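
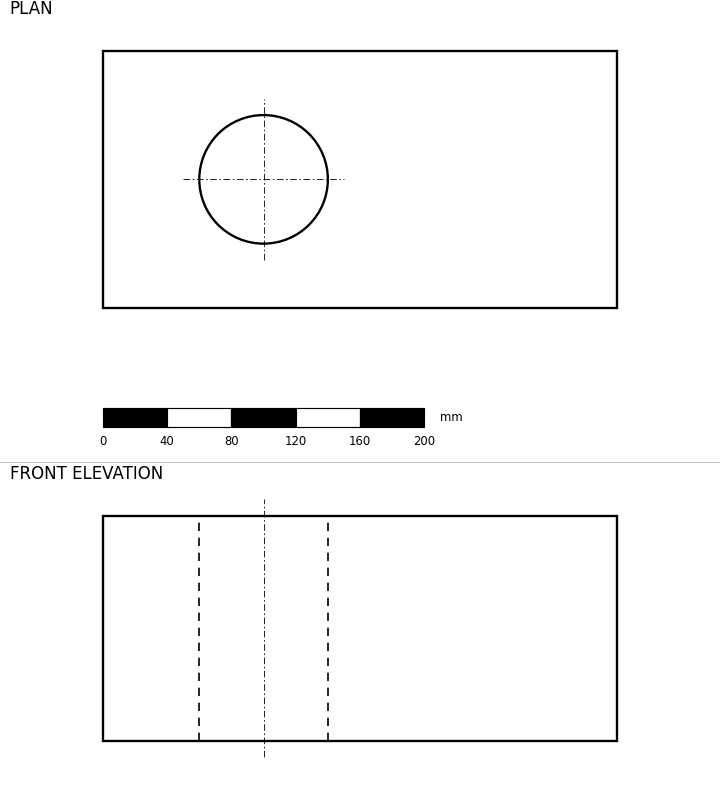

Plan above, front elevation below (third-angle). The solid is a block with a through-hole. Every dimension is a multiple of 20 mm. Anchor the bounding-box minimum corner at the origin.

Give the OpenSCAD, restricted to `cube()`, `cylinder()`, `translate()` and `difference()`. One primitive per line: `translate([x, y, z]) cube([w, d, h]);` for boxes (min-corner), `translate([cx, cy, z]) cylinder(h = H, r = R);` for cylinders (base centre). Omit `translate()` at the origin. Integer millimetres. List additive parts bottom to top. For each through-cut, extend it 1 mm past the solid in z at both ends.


difference() {
  cube([320, 160, 140]);
  translate([100, 80, -1]) cylinder(h = 142, r = 40);
}


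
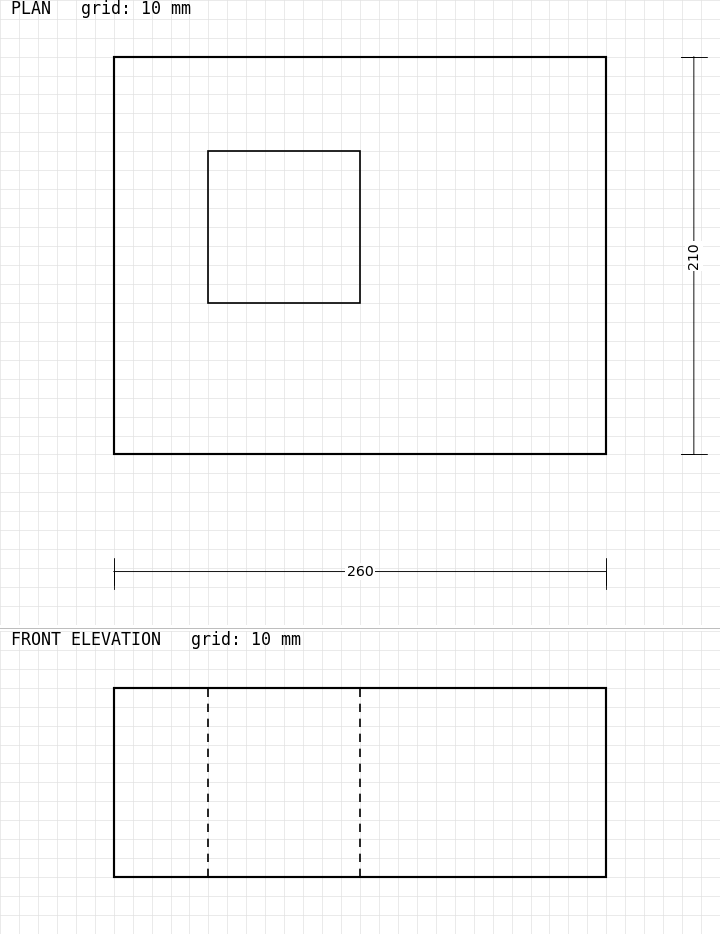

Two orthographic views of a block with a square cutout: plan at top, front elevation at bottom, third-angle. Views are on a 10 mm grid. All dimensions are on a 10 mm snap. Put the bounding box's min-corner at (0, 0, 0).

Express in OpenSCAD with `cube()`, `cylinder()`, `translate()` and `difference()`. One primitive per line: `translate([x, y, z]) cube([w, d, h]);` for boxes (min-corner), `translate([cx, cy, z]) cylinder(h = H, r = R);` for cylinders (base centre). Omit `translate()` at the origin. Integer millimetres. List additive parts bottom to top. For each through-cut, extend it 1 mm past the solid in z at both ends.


difference() {
  cube([260, 210, 100]);
  translate([50, 80, -1]) cube([80, 80, 102]);
}


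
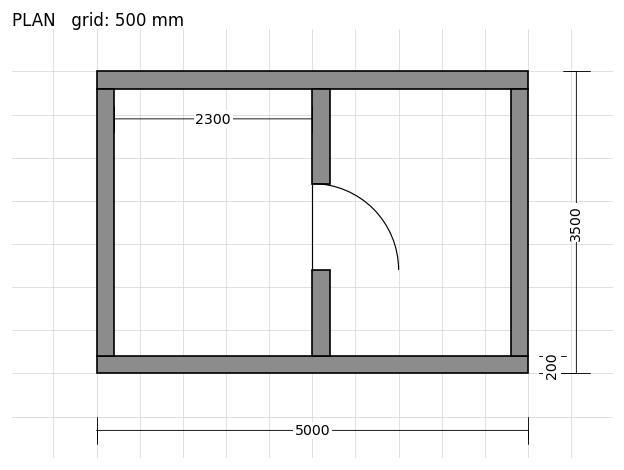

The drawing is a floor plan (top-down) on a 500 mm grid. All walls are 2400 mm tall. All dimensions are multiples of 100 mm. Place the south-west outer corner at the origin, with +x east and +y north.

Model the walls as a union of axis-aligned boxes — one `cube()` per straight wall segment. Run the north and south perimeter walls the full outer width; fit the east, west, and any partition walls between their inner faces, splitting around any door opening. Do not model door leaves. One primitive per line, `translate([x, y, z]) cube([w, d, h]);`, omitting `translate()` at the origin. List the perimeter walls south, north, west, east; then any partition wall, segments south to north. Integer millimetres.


cube([5000, 200, 2400]);
translate([0, 3300, 0]) cube([5000, 200, 2400]);
translate([0, 200, 0]) cube([200, 3100, 2400]);
translate([4800, 200, 0]) cube([200, 3100, 2400]);
translate([2500, 200, 0]) cube([200, 1000, 2400]);
translate([2500, 2200, 0]) cube([200, 1100, 2400]);


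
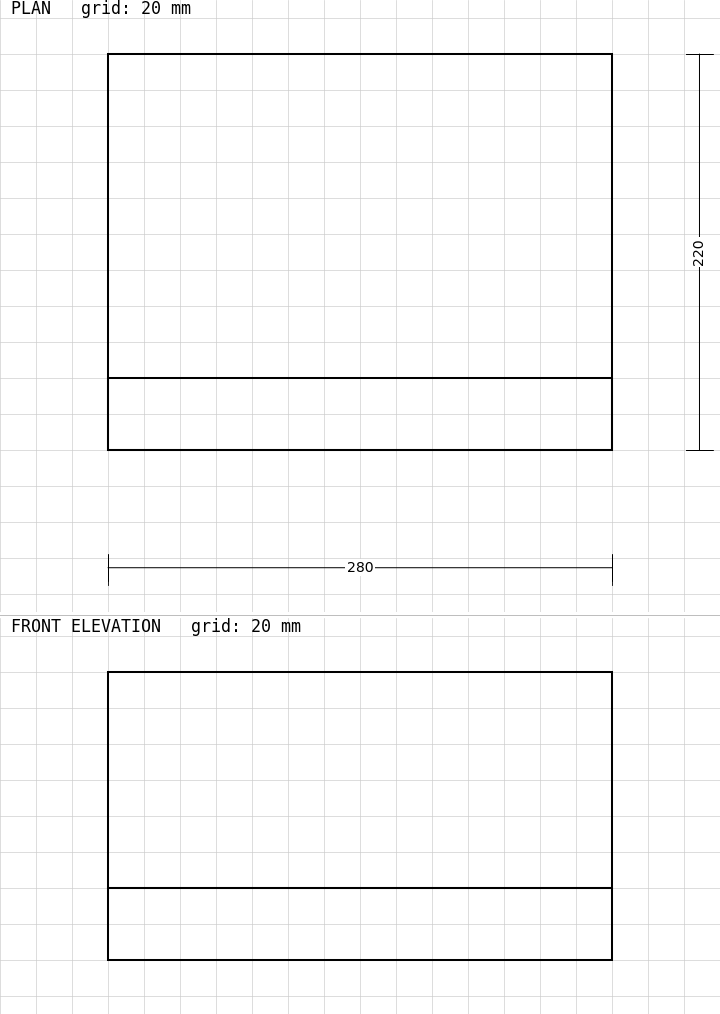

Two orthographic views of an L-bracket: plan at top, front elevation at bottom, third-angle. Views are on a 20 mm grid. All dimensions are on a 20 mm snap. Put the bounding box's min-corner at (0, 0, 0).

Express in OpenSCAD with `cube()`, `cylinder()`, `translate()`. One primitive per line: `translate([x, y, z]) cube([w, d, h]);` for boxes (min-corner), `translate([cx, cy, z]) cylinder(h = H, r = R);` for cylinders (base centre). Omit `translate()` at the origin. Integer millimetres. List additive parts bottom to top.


cube([280, 220, 40]);
translate([0, 0, 40]) cube([280, 40, 120]);


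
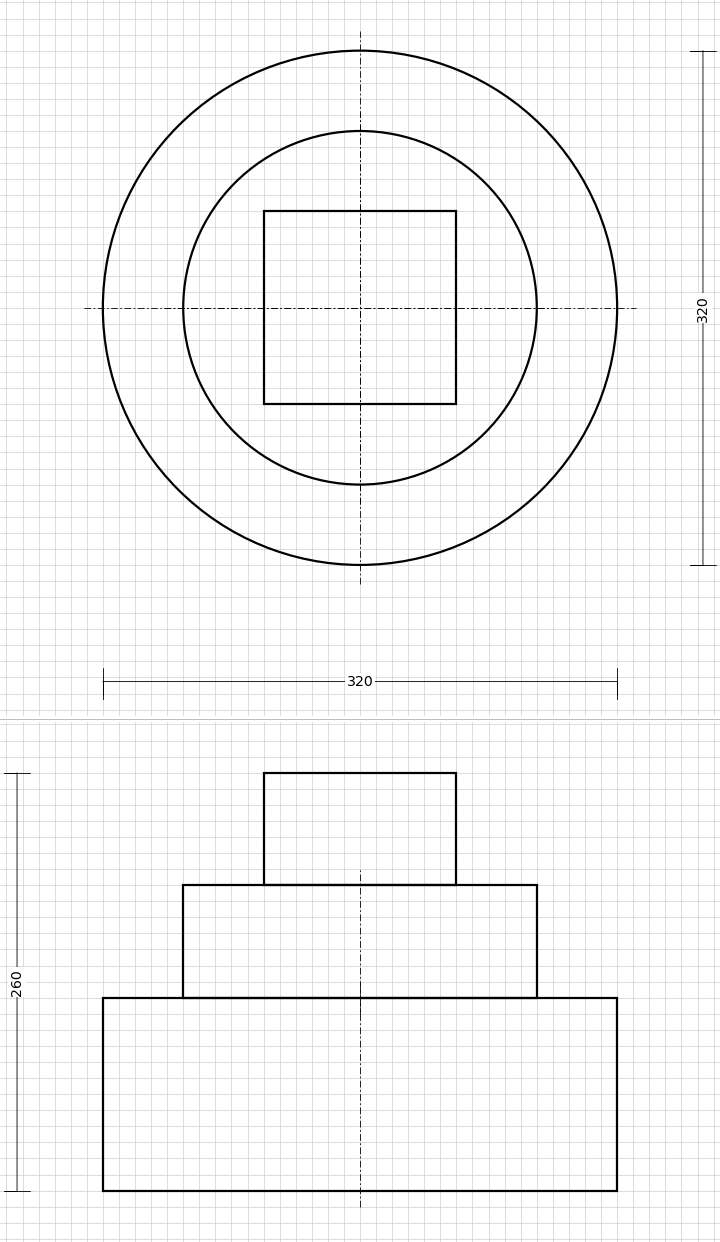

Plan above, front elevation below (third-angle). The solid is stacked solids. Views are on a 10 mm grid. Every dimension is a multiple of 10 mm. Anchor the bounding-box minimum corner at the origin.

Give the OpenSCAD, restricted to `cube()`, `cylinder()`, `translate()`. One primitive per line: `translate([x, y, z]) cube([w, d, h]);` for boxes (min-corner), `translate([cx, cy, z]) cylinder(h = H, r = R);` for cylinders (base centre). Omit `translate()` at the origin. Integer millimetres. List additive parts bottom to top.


translate([160, 160, 0]) cylinder(h = 120, r = 160);
translate([160, 160, 120]) cylinder(h = 70, r = 110);
translate([100, 100, 190]) cube([120, 120, 70]);


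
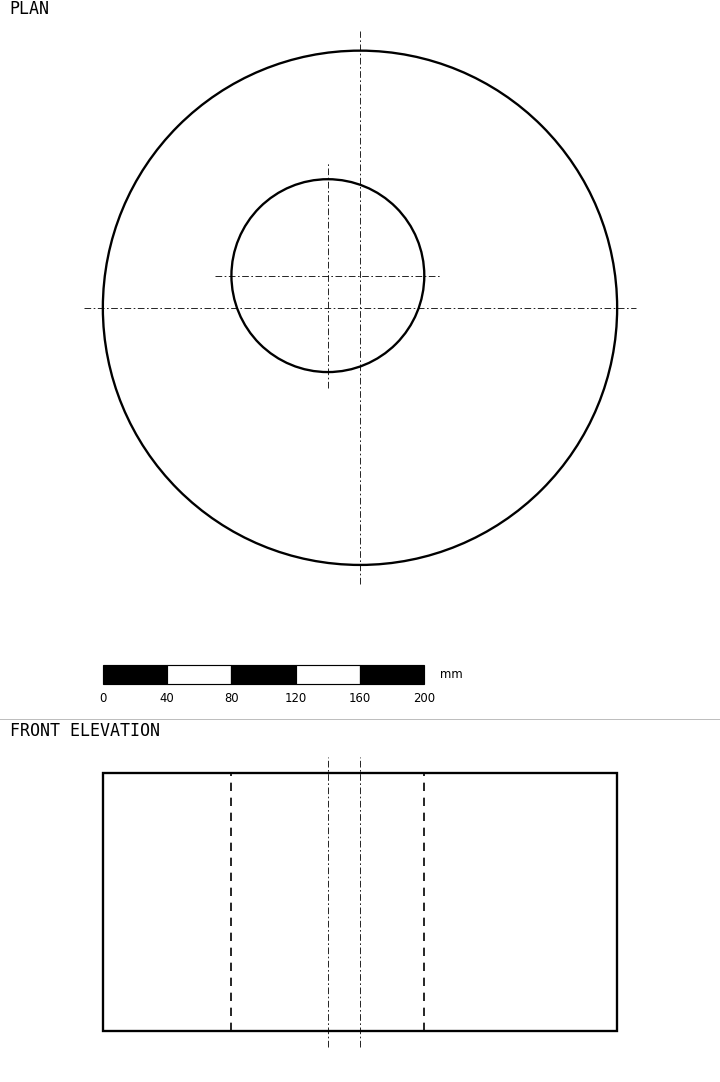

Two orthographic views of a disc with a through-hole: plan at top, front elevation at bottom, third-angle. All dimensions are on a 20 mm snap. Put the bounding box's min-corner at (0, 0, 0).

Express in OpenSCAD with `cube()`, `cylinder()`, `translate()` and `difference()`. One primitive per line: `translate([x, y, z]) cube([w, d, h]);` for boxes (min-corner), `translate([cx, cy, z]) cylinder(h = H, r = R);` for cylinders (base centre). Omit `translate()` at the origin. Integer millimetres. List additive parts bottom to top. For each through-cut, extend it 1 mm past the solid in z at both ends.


difference() {
  translate([160, 160, 0]) cylinder(h = 160, r = 160);
  translate([140, 180, -1]) cylinder(h = 162, r = 60);
}


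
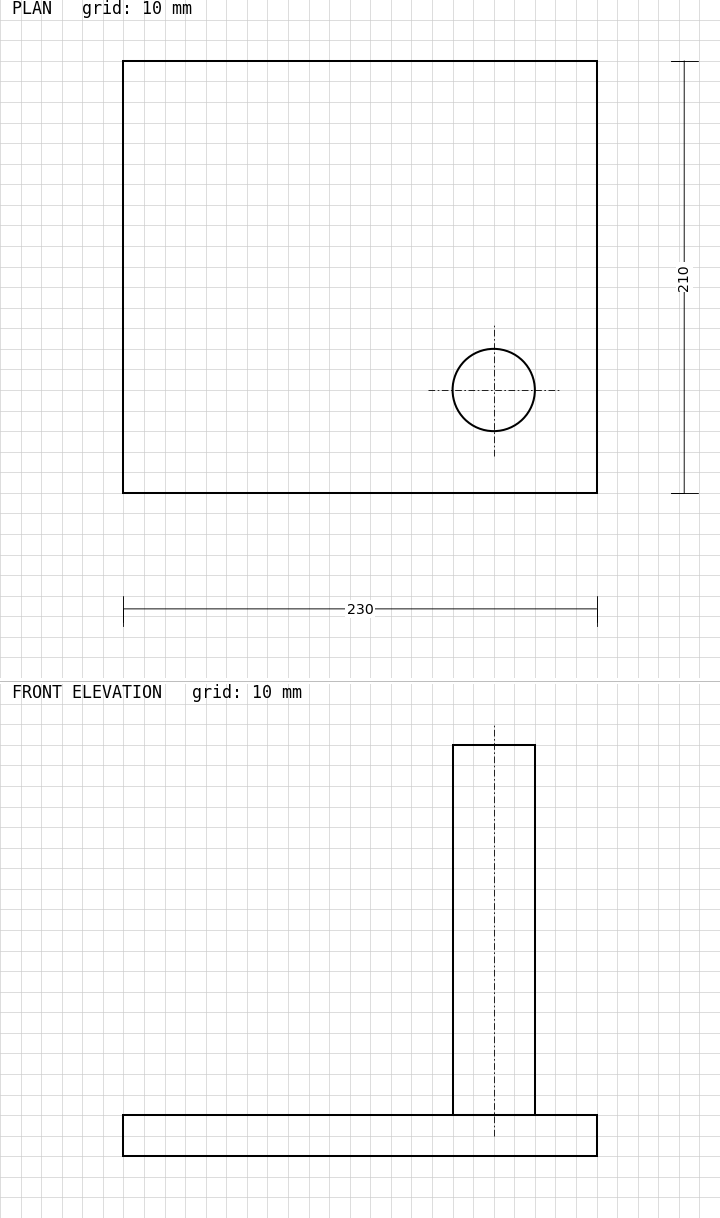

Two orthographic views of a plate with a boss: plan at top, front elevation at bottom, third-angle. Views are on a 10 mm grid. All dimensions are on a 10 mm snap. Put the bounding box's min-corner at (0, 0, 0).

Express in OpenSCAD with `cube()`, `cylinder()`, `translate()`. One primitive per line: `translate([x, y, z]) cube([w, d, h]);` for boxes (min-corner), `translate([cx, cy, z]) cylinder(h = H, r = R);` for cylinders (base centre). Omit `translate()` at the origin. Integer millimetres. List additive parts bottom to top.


cube([230, 210, 20]);
translate([180, 50, 20]) cylinder(h = 180, r = 20);


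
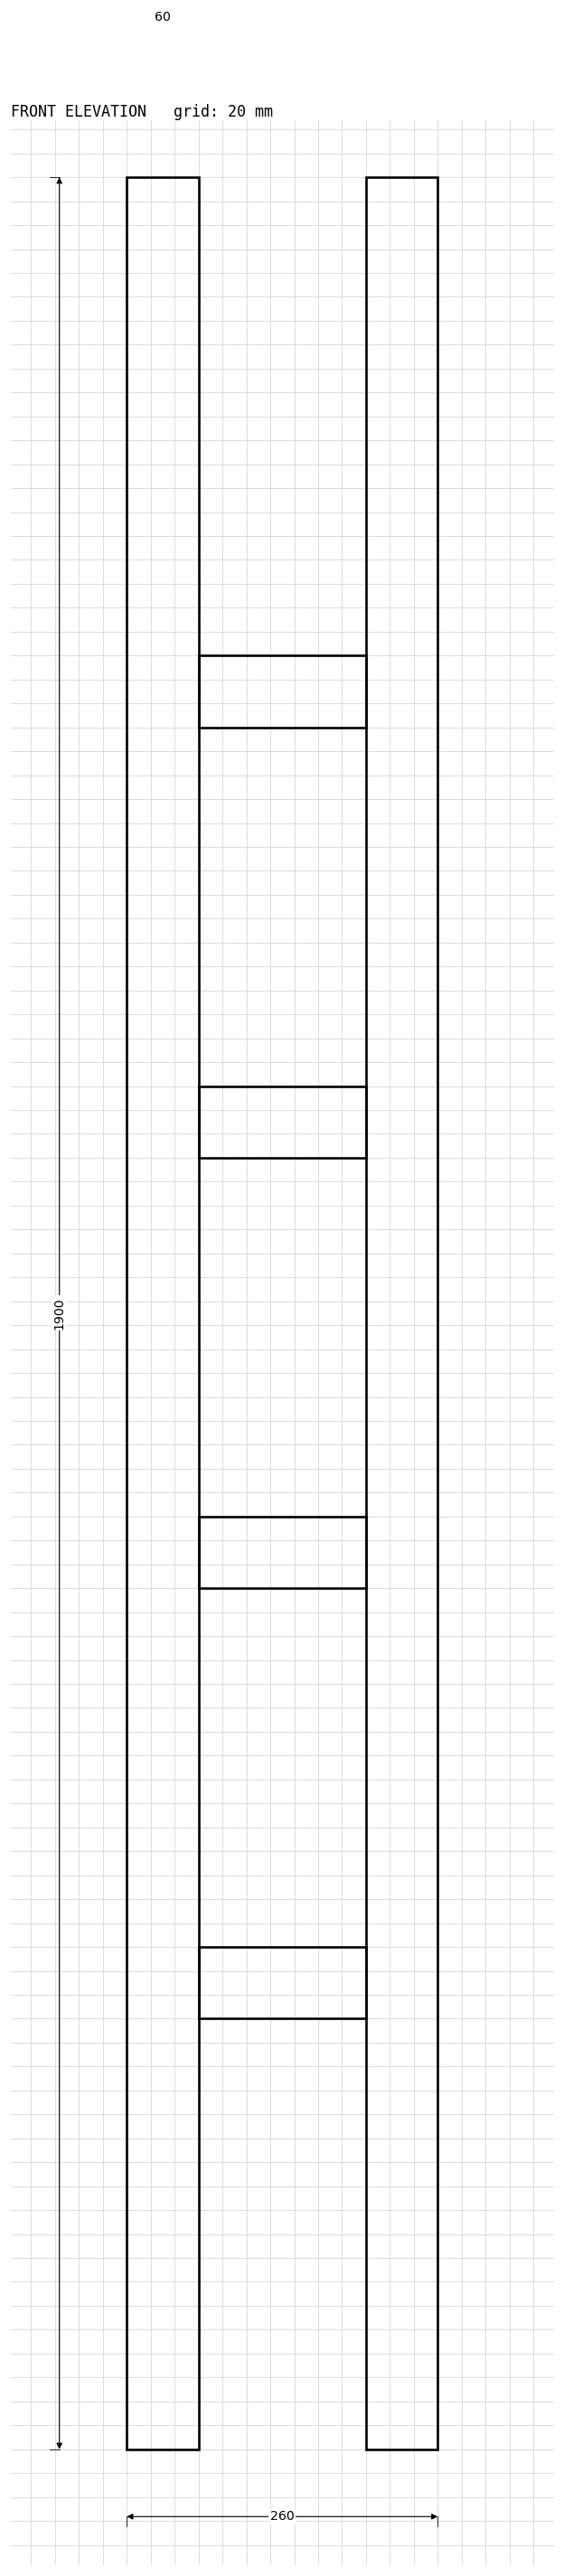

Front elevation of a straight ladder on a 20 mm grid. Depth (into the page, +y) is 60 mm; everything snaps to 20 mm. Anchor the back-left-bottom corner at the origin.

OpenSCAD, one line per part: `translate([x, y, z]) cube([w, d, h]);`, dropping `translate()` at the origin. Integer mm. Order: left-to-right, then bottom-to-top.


cube([60, 60, 1900]);
translate([60, 0, 360]) cube([140, 60, 60]);
translate([60, 0, 720]) cube([140, 60, 60]);
translate([60, 0, 1080]) cube([140, 60, 60]);
translate([60, 0, 1440]) cube([140, 60, 60]);
translate([200, 0, 0]) cube([60, 60, 1900]);


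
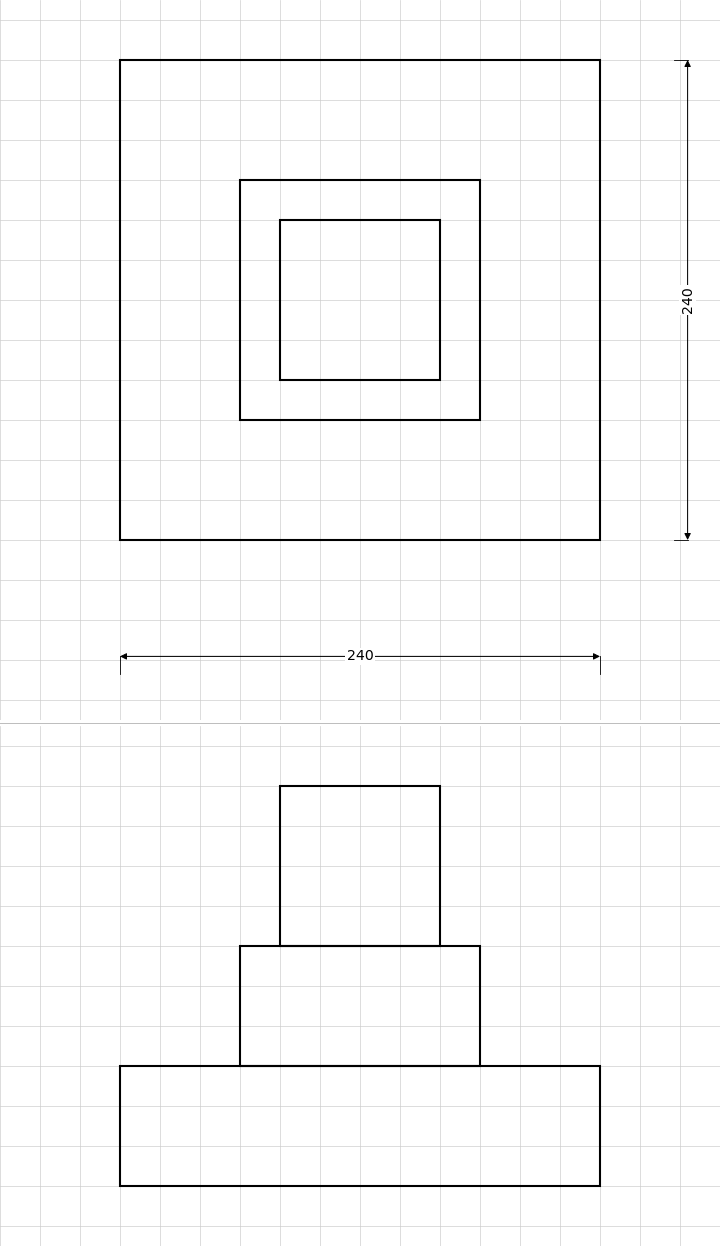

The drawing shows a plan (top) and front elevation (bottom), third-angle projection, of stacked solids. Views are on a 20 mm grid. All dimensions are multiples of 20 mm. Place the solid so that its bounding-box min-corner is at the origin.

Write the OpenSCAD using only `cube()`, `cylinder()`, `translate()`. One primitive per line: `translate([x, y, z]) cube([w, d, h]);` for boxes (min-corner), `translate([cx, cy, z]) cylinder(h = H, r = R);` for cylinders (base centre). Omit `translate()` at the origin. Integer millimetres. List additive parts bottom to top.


cube([240, 240, 60]);
translate([60, 60, 60]) cube([120, 120, 60]);
translate([80, 80, 120]) cube([80, 80, 80]);


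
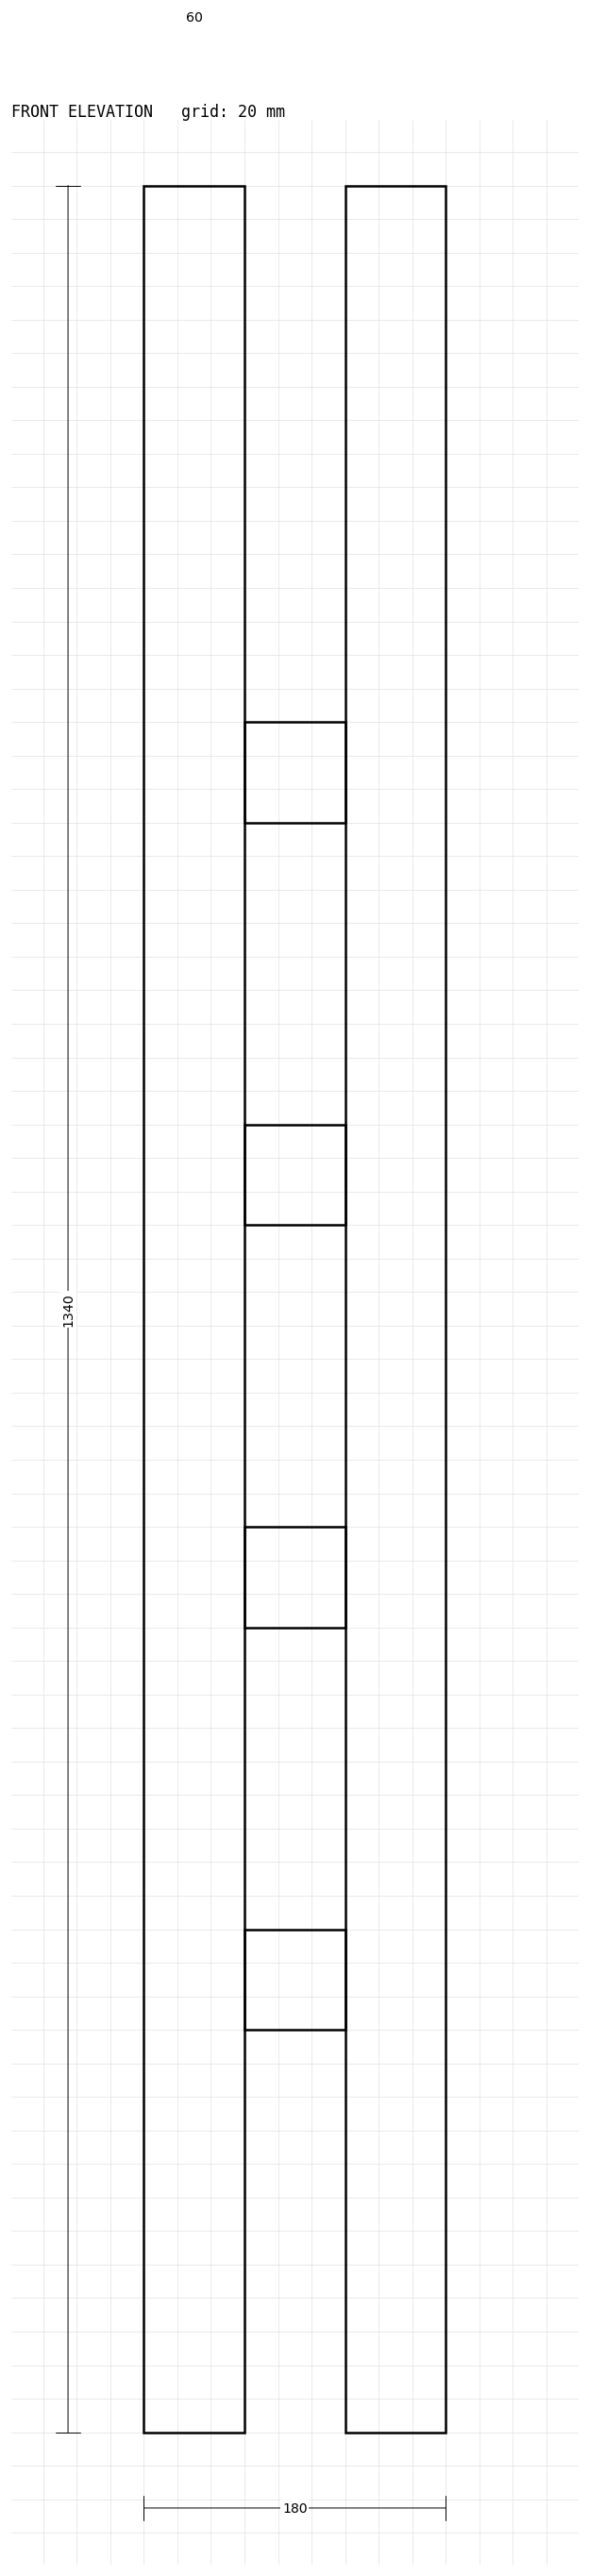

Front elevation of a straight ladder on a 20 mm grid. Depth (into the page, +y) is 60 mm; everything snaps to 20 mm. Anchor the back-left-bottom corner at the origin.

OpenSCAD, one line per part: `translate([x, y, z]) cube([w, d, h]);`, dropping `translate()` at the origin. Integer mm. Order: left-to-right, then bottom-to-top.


cube([60, 60, 1340]);
translate([60, 0, 240]) cube([60, 60, 60]);
translate([60, 0, 480]) cube([60, 60, 60]);
translate([60, 0, 720]) cube([60, 60, 60]);
translate([60, 0, 960]) cube([60, 60, 60]);
translate([120, 0, 0]) cube([60, 60, 1340]);


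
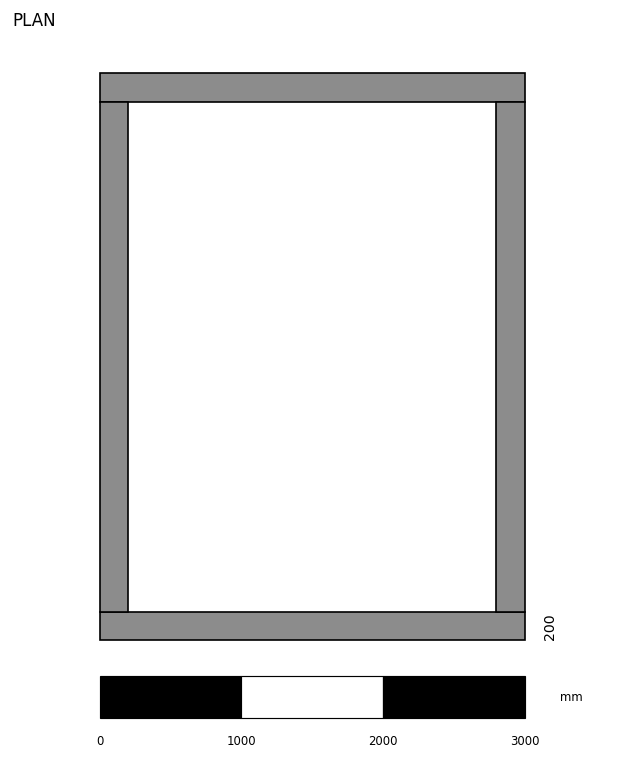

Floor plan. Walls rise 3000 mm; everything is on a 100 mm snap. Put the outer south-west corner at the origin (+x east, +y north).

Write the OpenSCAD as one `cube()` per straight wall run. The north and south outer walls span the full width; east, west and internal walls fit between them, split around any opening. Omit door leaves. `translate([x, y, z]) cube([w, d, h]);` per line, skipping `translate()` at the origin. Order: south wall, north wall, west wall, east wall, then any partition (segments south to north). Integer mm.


cube([3000, 200, 3000]);
translate([0, 3800, 0]) cube([3000, 200, 3000]);
translate([0, 200, 0]) cube([200, 3600, 3000]);
translate([2800, 200, 0]) cube([200, 3600, 3000]);


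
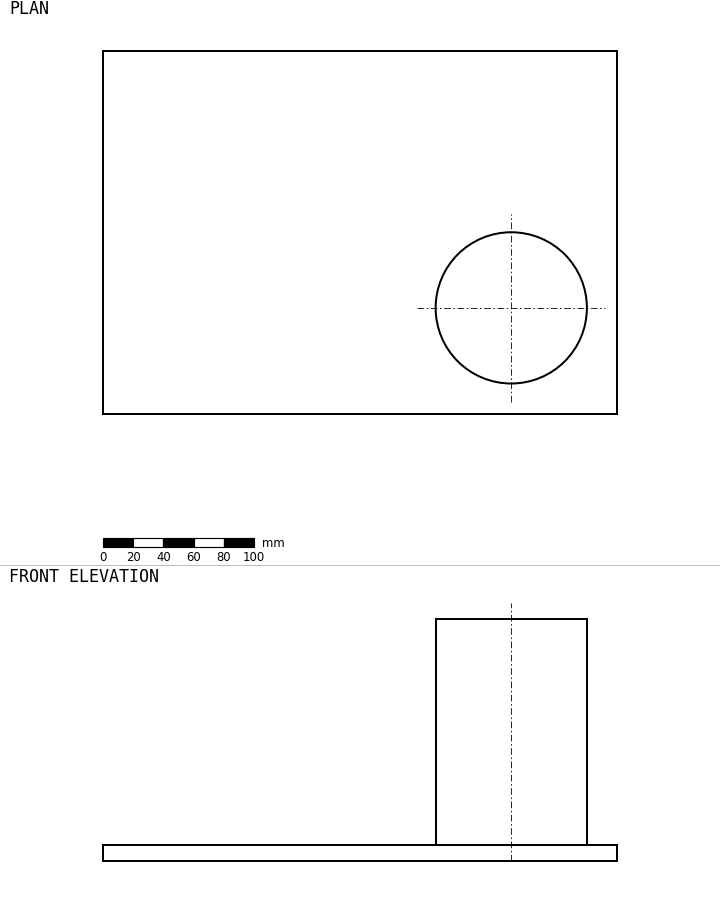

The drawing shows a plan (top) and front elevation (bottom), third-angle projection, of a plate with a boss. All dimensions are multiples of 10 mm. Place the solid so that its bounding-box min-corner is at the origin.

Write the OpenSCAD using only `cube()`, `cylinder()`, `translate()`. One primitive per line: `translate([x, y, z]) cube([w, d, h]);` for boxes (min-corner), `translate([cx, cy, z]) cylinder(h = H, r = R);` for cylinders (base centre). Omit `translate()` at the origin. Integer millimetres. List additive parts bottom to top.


cube([340, 240, 10]);
translate([270, 70, 10]) cylinder(h = 150, r = 50);


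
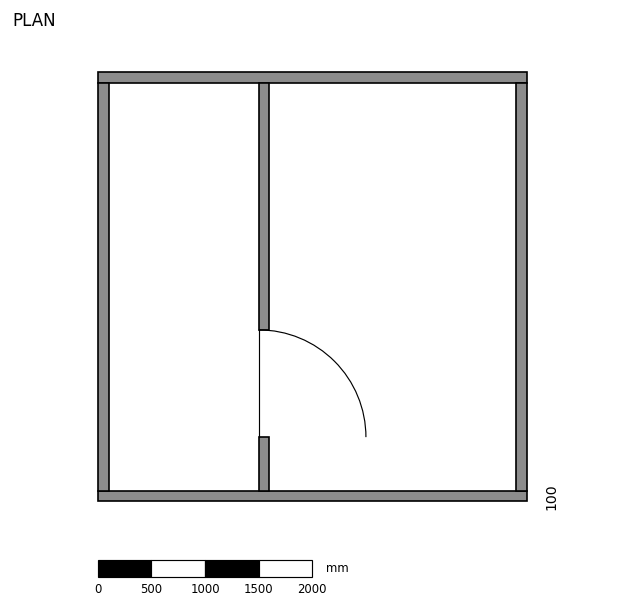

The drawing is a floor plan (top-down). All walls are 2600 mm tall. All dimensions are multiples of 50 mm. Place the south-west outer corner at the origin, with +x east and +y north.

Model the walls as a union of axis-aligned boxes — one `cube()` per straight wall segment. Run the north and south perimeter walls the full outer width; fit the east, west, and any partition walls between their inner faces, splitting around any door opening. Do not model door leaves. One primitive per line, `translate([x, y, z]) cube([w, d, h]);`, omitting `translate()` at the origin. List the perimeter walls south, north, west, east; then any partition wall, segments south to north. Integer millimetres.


cube([4000, 100, 2600]);
translate([0, 3900, 0]) cube([4000, 100, 2600]);
translate([0, 100, 0]) cube([100, 3800, 2600]);
translate([3900, 100, 0]) cube([100, 3800, 2600]);
translate([1500, 100, 0]) cube([100, 500, 2600]);
translate([1500, 1600, 0]) cube([100, 2300, 2600]);


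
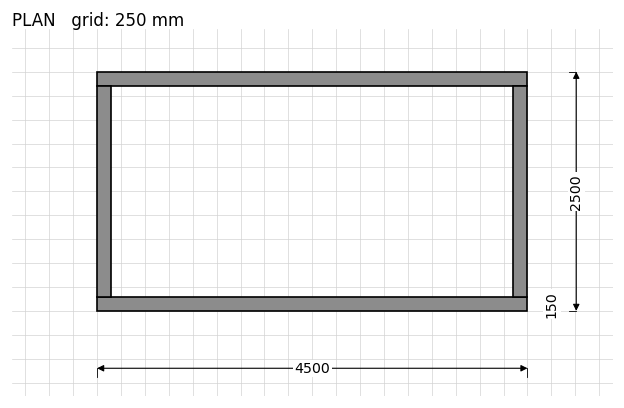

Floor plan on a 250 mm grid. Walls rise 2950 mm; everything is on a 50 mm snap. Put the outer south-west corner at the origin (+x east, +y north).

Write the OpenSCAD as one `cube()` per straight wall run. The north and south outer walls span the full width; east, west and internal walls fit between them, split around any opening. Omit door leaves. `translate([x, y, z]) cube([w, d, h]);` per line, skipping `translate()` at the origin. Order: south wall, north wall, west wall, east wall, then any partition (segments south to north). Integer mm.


cube([4500, 150, 2950]);
translate([0, 2350, 0]) cube([4500, 150, 2950]);
translate([0, 150, 0]) cube([150, 2200, 2950]);
translate([4350, 150, 0]) cube([150, 2200, 2950]);


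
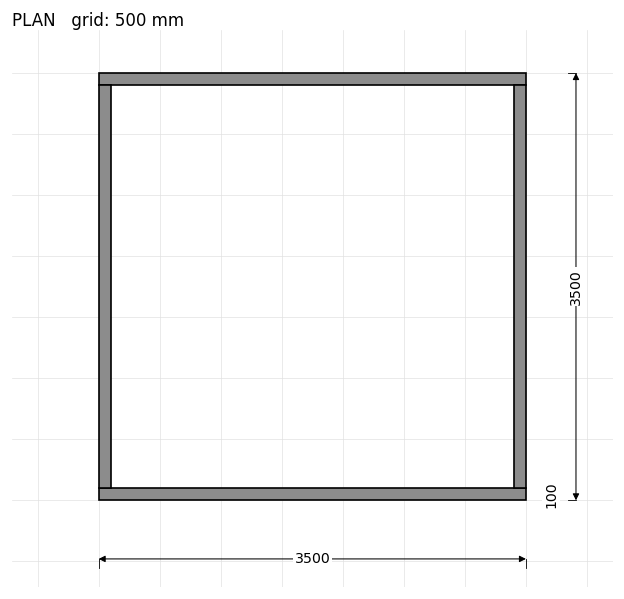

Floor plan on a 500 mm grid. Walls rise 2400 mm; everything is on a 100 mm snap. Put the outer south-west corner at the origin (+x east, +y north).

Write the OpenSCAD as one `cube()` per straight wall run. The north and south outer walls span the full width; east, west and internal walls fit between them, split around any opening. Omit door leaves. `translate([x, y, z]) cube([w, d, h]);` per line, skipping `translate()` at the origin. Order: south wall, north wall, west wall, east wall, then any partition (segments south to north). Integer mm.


cube([3500, 100, 2400]);
translate([0, 3400, 0]) cube([3500, 100, 2400]);
translate([0, 100, 0]) cube([100, 3300, 2400]);
translate([3400, 100, 0]) cube([100, 3300, 2400]);


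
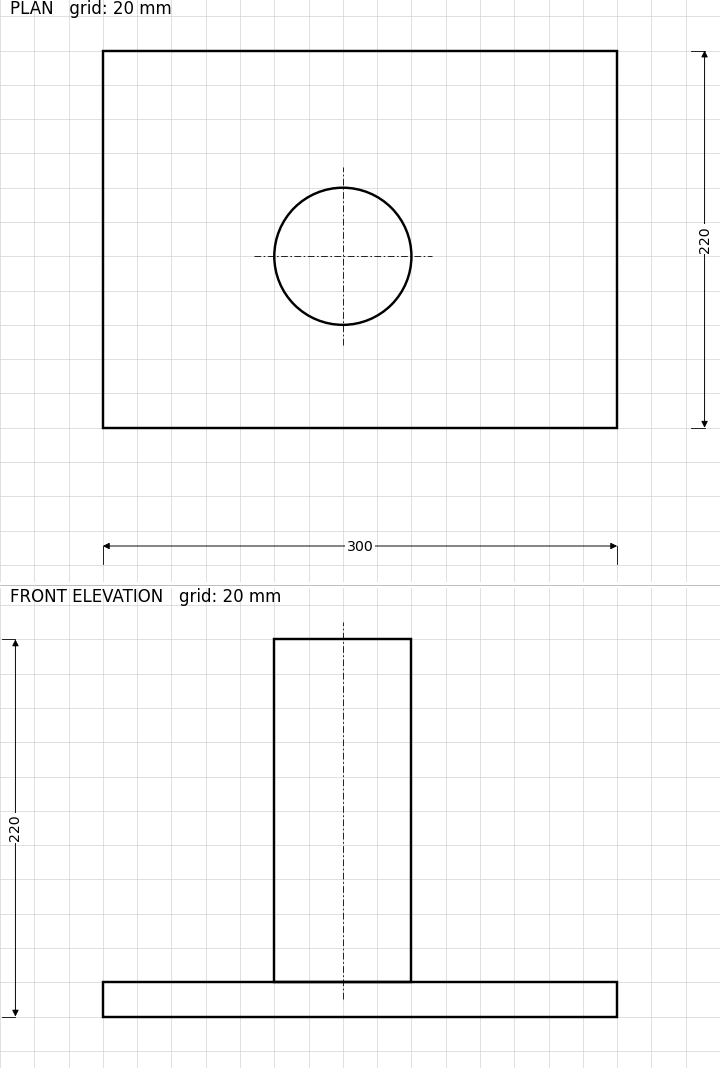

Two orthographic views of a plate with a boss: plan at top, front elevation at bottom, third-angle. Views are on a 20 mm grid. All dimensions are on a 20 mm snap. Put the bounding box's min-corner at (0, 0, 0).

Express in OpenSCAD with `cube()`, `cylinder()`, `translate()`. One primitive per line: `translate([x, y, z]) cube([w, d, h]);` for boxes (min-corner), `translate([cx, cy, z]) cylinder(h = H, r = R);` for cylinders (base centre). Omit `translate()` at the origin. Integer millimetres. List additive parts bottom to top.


cube([300, 220, 20]);
translate([140, 100, 20]) cylinder(h = 200, r = 40);


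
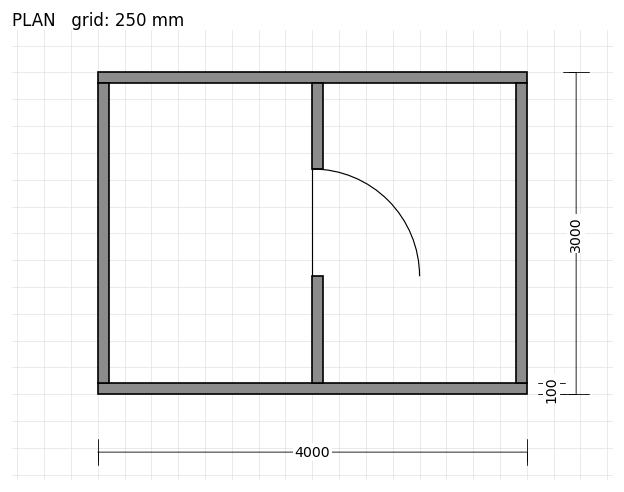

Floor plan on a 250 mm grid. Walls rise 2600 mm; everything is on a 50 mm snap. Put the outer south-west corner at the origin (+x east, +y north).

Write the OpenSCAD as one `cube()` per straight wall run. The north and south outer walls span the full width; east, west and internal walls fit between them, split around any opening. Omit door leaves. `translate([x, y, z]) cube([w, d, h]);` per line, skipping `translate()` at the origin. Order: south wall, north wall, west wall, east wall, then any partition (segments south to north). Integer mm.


cube([4000, 100, 2600]);
translate([0, 2900, 0]) cube([4000, 100, 2600]);
translate([0, 100, 0]) cube([100, 2800, 2600]);
translate([3900, 100, 0]) cube([100, 2800, 2600]);
translate([2000, 100, 0]) cube([100, 1000, 2600]);
translate([2000, 2100, 0]) cube([100, 800, 2600]);


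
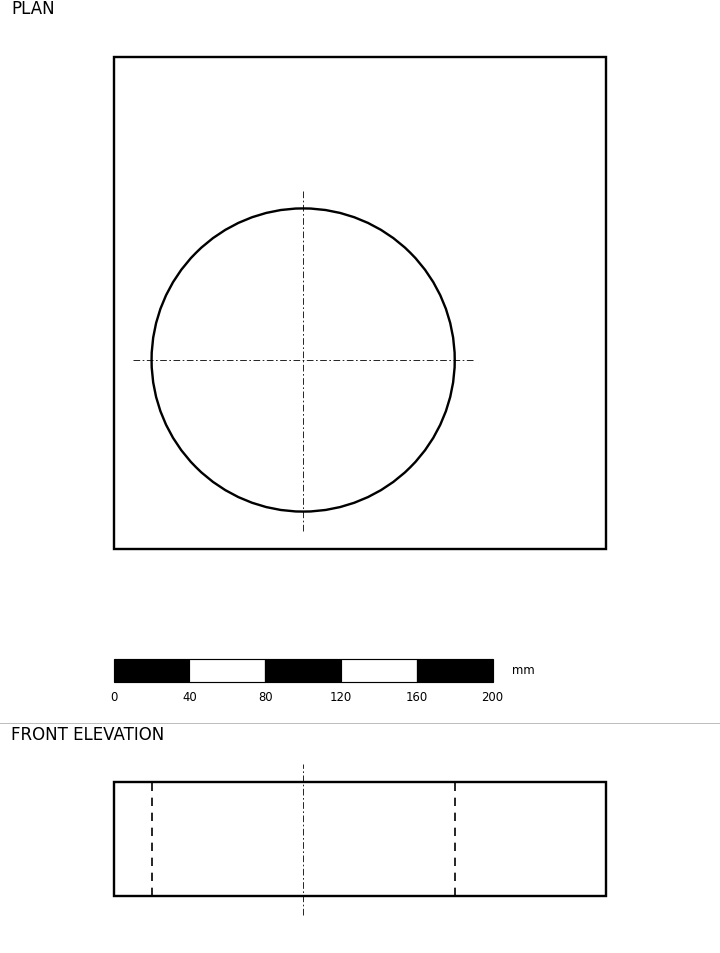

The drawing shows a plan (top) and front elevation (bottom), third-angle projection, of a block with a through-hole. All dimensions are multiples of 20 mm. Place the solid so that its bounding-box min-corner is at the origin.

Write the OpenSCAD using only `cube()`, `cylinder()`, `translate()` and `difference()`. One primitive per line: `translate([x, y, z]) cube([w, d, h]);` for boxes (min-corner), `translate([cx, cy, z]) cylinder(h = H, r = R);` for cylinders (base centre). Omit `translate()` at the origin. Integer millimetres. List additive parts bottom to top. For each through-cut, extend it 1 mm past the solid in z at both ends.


difference() {
  cube([260, 260, 60]);
  translate([100, 100, -1]) cylinder(h = 62, r = 80);
}


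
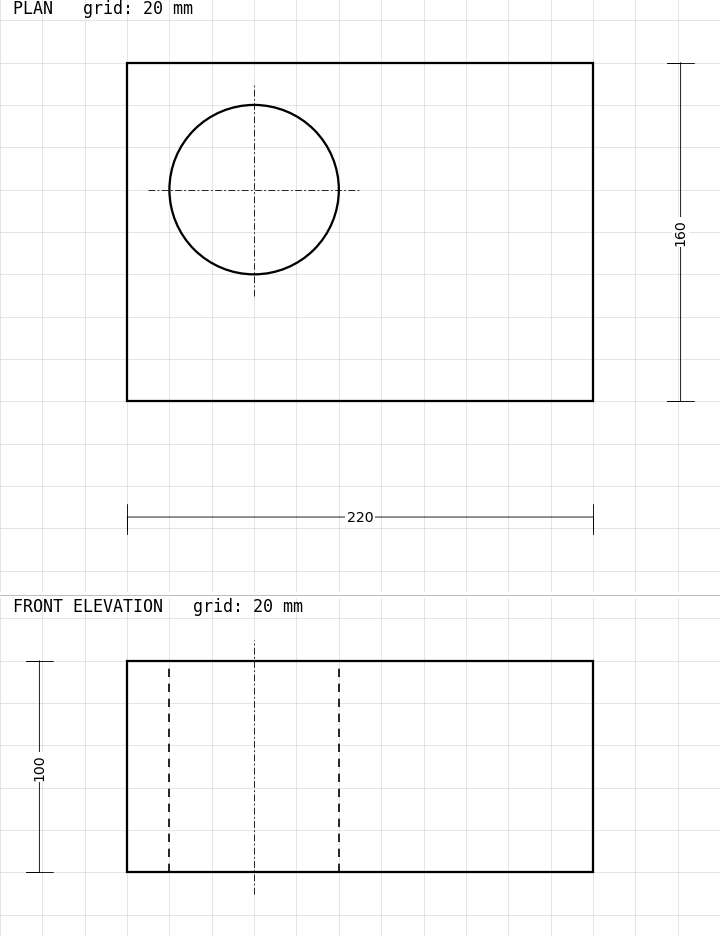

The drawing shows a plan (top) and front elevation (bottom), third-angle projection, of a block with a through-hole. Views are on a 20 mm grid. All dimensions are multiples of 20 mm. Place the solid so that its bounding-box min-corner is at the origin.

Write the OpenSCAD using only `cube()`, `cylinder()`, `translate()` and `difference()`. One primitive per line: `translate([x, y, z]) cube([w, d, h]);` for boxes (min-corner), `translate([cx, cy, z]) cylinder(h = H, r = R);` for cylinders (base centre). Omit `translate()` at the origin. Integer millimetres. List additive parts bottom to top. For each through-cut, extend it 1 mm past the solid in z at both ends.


difference() {
  cube([220, 160, 100]);
  translate([60, 100, -1]) cylinder(h = 102, r = 40);
}


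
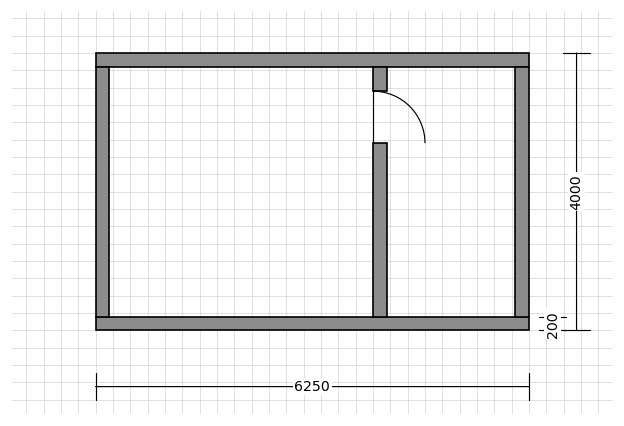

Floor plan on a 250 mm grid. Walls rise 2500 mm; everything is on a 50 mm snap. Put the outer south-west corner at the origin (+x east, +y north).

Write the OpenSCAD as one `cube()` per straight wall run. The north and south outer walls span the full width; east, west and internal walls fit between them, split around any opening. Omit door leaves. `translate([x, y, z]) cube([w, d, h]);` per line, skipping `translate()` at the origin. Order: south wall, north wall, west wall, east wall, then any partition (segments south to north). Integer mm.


cube([6250, 200, 2500]);
translate([0, 3800, 0]) cube([6250, 200, 2500]);
translate([0, 200, 0]) cube([200, 3600, 2500]);
translate([6050, 200, 0]) cube([200, 3600, 2500]);
translate([4000, 200, 0]) cube([200, 2500, 2500]);
translate([4000, 3450, 0]) cube([200, 350, 2500]);


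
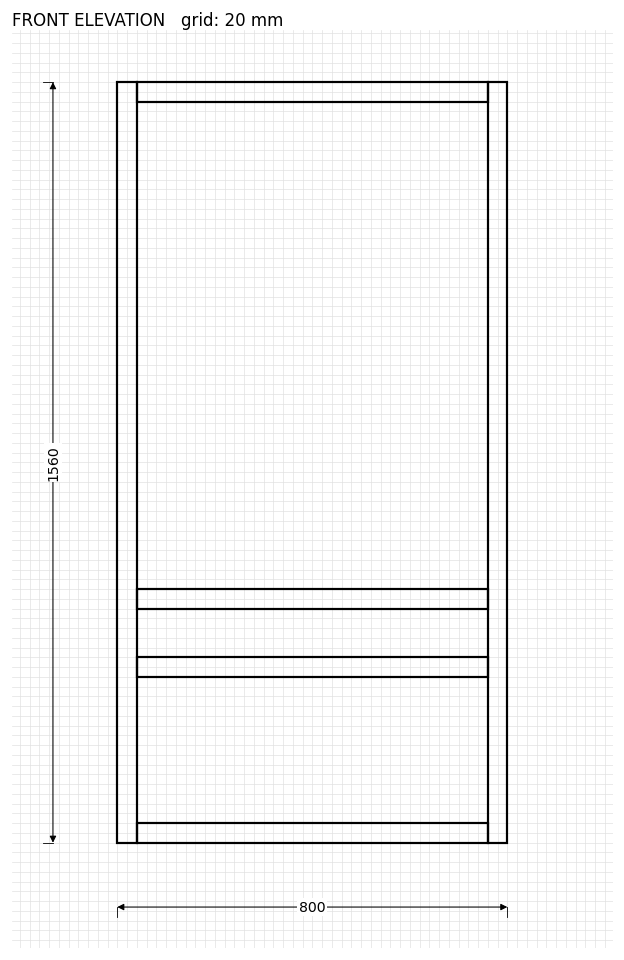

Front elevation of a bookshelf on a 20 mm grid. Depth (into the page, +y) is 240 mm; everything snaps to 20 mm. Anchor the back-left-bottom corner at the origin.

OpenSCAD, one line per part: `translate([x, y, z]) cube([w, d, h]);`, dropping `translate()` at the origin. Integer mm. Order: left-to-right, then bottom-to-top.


cube([40, 240, 1560]);
translate([40, 0, 0]) cube([720, 240, 40]);
translate([40, 0, 340]) cube([720, 240, 40]);
translate([40, 0, 480]) cube([720, 240, 40]);
translate([40, 0, 1520]) cube([720, 240, 40]);
translate([760, 0, 0]) cube([40, 240, 1560]);


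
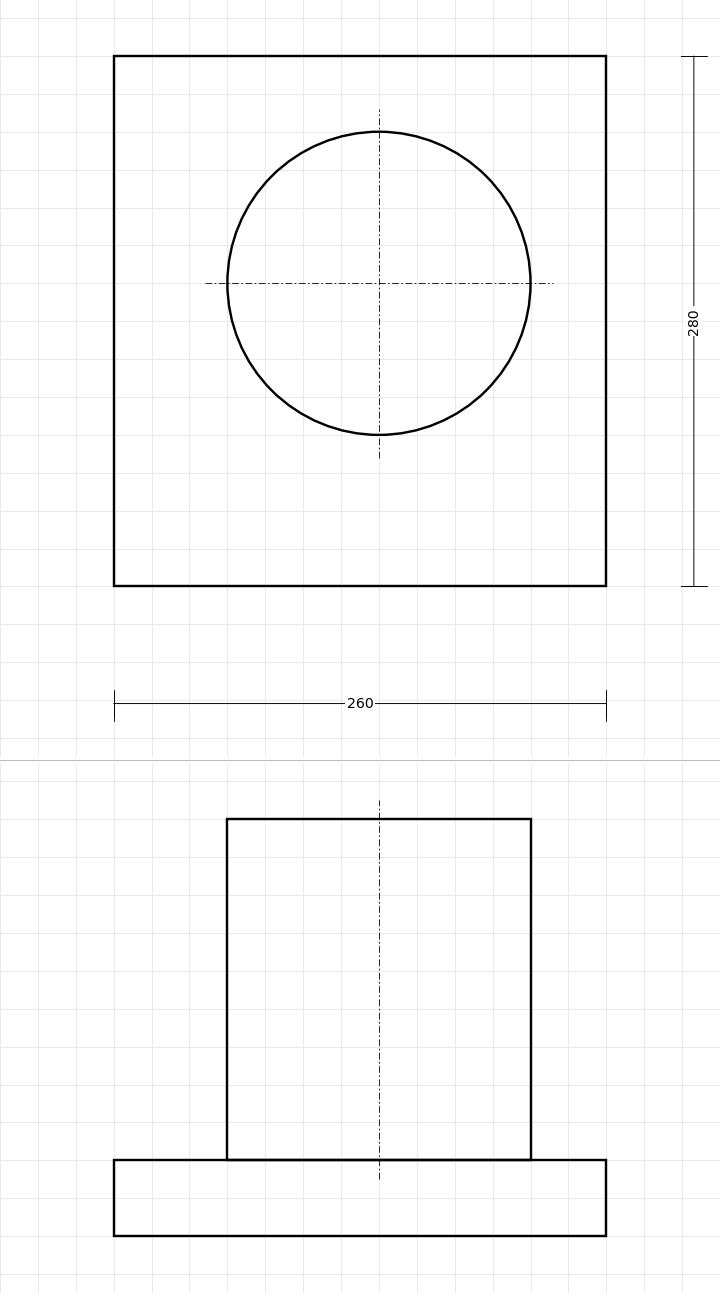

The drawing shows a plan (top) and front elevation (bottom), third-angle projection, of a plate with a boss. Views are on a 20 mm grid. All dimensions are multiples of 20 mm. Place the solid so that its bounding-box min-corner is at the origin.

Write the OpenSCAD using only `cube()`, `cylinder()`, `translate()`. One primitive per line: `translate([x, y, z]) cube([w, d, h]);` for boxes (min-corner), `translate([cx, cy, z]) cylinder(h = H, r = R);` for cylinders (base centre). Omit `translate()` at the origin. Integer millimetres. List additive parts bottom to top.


cube([260, 280, 40]);
translate([140, 160, 40]) cylinder(h = 180, r = 80);


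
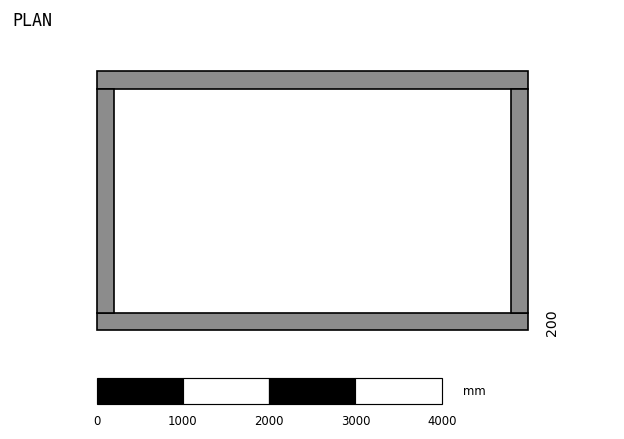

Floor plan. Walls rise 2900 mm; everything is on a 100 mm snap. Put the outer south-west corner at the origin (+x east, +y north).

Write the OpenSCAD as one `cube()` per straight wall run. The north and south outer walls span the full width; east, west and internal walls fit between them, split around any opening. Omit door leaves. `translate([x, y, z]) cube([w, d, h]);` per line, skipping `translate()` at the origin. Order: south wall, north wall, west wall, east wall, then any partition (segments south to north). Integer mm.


cube([5000, 200, 2900]);
translate([0, 2800, 0]) cube([5000, 200, 2900]);
translate([0, 200, 0]) cube([200, 2600, 2900]);
translate([4800, 200, 0]) cube([200, 2600, 2900]);


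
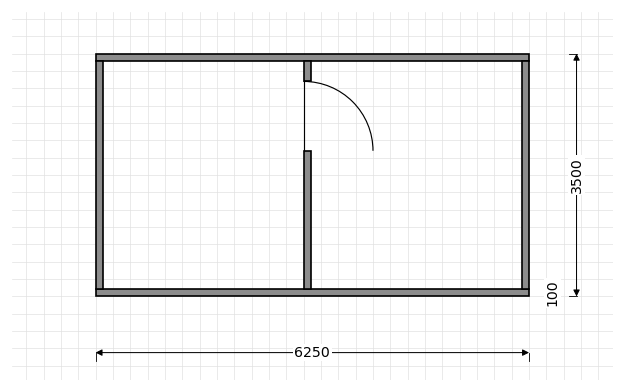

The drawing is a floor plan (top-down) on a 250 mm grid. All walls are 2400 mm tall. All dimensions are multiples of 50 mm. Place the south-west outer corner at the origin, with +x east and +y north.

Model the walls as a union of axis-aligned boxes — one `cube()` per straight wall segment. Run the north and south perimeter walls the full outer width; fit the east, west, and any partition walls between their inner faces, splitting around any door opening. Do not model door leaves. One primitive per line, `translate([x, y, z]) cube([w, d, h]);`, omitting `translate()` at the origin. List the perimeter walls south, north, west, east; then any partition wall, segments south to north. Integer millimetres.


cube([6250, 100, 2400]);
translate([0, 3400, 0]) cube([6250, 100, 2400]);
translate([0, 100, 0]) cube([100, 3300, 2400]);
translate([6150, 100, 0]) cube([100, 3300, 2400]);
translate([3000, 100, 0]) cube([100, 2000, 2400]);
translate([3000, 3100, 0]) cube([100, 300, 2400]);


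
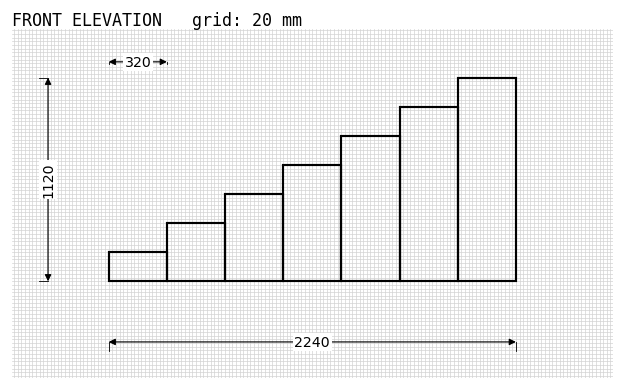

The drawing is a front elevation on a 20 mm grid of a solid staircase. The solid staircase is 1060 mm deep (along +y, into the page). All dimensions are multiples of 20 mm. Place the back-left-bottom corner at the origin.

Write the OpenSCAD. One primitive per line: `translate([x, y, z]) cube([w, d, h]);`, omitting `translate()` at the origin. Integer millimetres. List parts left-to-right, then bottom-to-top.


cube([320, 1060, 160]);
translate([320, 0, 0]) cube([320, 1060, 320]);
translate([640, 0, 0]) cube([320, 1060, 480]);
translate([960, 0, 0]) cube([320, 1060, 640]);
translate([1280, 0, 0]) cube([320, 1060, 800]);
translate([1600, 0, 0]) cube([320, 1060, 960]);
translate([1920, 0, 0]) cube([320, 1060, 1120]);


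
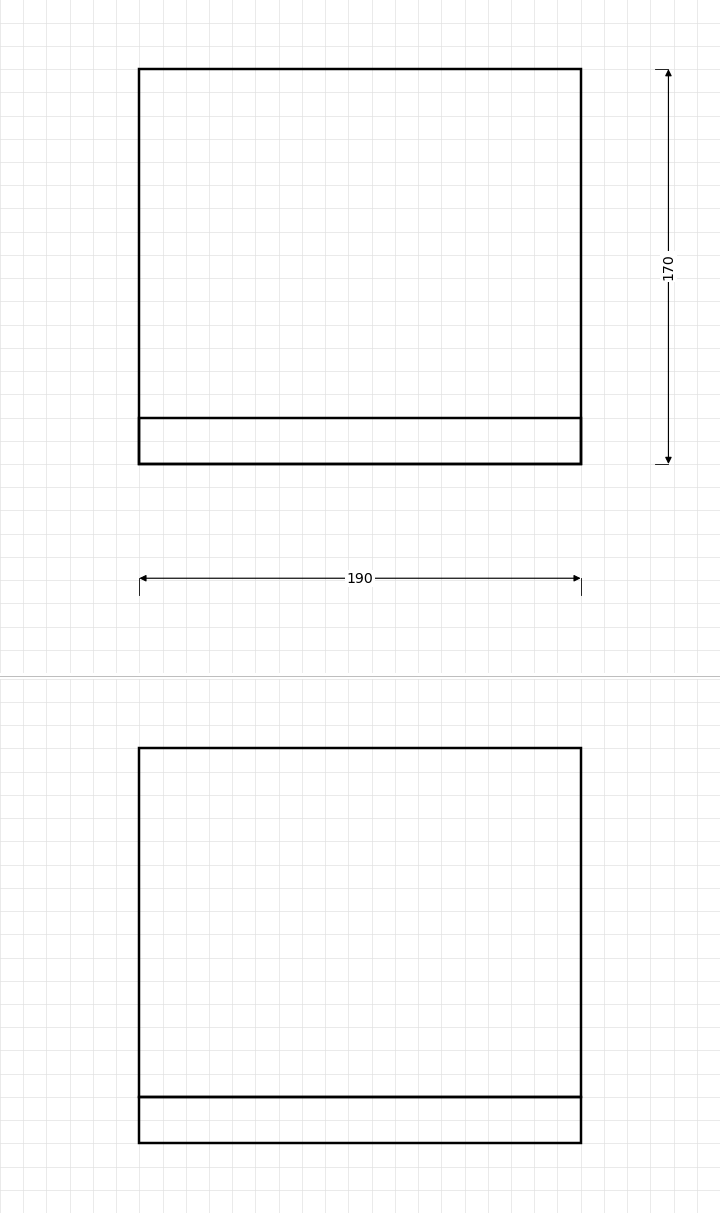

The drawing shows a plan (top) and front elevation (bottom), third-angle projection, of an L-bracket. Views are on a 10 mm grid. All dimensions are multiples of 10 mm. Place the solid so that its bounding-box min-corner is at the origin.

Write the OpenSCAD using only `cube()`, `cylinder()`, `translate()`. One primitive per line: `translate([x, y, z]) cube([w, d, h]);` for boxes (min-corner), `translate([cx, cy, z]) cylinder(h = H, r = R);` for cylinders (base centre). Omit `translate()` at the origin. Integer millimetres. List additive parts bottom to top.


cube([190, 170, 20]);
translate([0, 0, 20]) cube([190, 20, 150]);


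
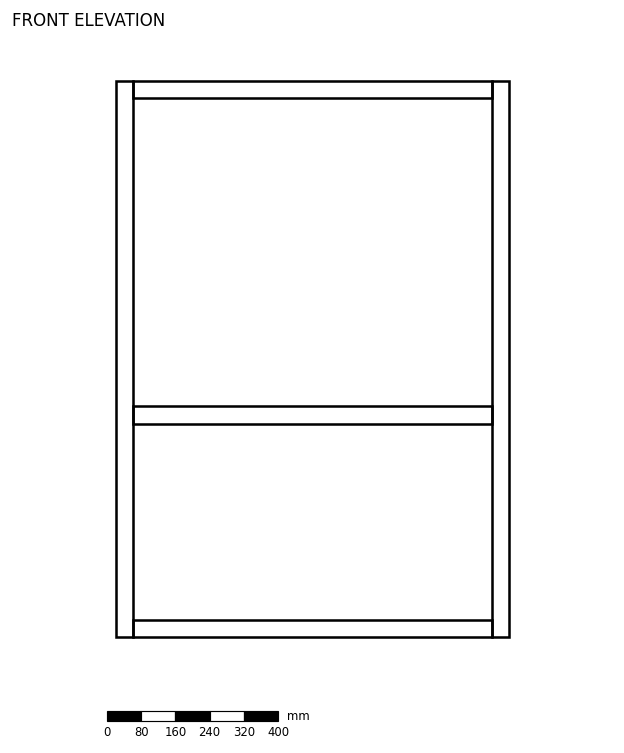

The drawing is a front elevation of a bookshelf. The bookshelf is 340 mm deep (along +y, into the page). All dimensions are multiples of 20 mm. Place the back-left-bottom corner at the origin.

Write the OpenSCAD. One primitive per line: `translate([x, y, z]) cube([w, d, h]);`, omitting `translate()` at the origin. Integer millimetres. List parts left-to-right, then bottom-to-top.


cube([40, 340, 1300]);
translate([40, 0, 0]) cube([840, 340, 40]);
translate([40, 0, 500]) cube([840, 340, 40]);
translate([40, 0, 1260]) cube([840, 340, 40]);
translate([880, 0, 0]) cube([40, 340, 1300]);


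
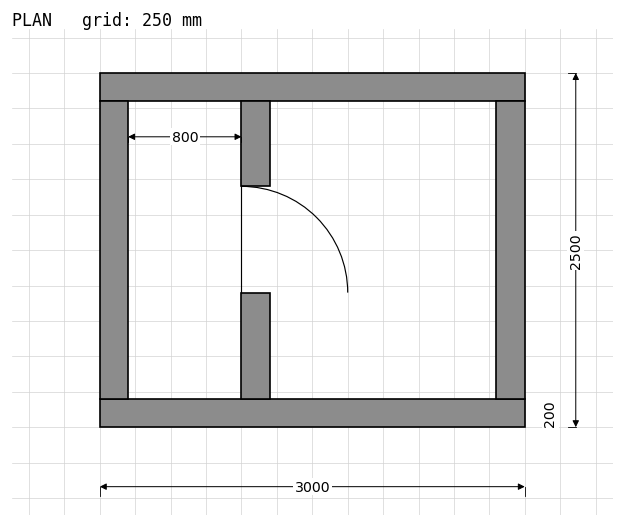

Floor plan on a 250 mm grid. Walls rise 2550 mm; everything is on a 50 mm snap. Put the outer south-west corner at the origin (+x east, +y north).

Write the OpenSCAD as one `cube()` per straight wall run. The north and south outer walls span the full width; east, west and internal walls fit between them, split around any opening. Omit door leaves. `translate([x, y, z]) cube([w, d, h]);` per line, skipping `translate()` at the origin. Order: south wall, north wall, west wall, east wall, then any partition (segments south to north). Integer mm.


cube([3000, 200, 2550]);
translate([0, 2300, 0]) cube([3000, 200, 2550]);
translate([0, 200, 0]) cube([200, 2100, 2550]);
translate([2800, 200, 0]) cube([200, 2100, 2550]);
translate([1000, 200, 0]) cube([200, 750, 2550]);
translate([1000, 1700, 0]) cube([200, 600, 2550]);


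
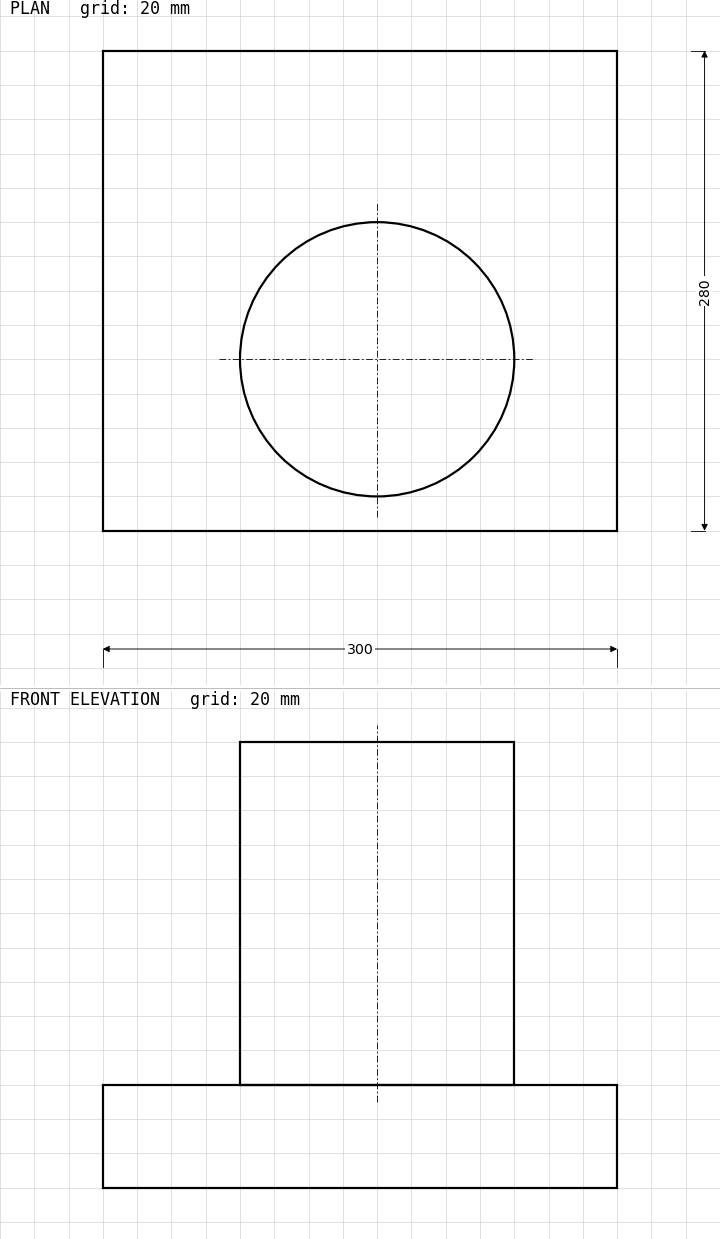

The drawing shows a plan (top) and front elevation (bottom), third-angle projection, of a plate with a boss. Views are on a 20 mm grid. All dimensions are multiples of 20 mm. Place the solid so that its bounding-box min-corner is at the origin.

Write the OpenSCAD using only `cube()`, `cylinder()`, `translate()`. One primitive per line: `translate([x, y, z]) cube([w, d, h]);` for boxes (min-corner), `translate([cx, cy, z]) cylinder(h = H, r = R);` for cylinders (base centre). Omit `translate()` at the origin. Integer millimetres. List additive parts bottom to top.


cube([300, 280, 60]);
translate([160, 100, 60]) cylinder(h = 200, r = 80);


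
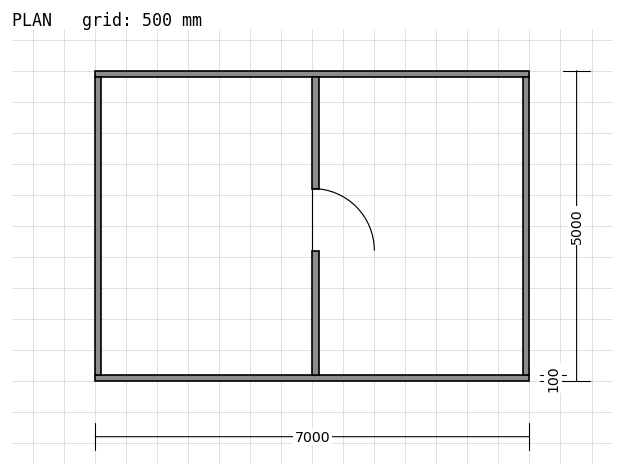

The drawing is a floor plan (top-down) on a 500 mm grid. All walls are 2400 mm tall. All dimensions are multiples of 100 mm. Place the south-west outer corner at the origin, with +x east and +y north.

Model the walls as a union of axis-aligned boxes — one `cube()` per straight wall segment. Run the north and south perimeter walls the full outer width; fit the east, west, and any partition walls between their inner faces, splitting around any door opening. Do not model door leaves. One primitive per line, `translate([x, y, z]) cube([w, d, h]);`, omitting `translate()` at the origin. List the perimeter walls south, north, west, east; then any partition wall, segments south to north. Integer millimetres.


cube([7000, 100, 2400]);
translate([0, 4900, 0]) cube([7000, 100, 2400]);
translate([0, 100, 0]) cube([100, 4800, 2400]);
translate([6900, 100, 0]) cube([100, 4800, 2400]);
translate([3500, 100, 0]) cube([100, 2000, 2400]);
translate([3500, 3100, 0]) cube([100, 1800, 2400]);


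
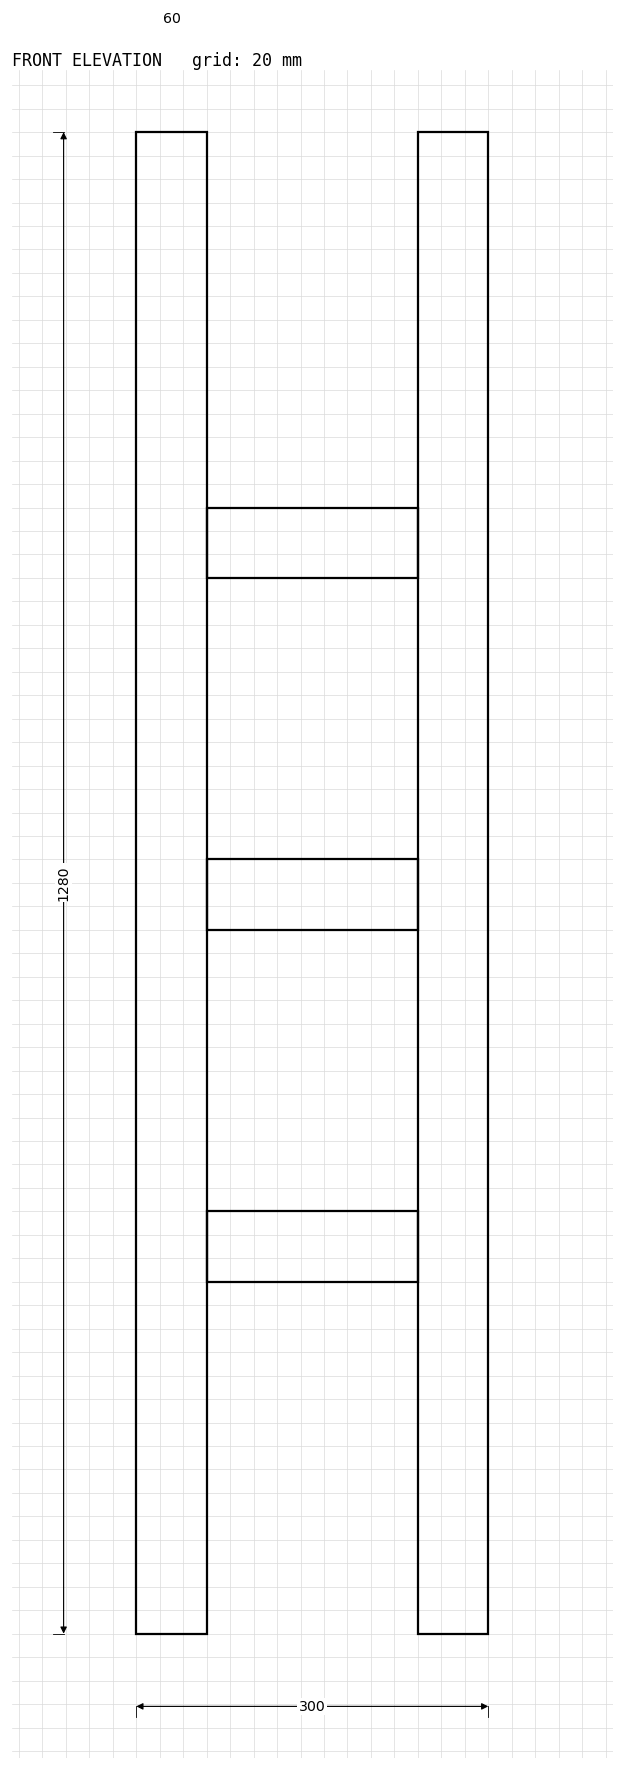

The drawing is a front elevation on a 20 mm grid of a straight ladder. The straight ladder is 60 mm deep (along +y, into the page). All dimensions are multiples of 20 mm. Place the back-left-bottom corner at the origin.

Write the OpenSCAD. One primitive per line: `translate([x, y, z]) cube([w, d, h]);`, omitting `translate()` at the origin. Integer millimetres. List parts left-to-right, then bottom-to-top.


cube([60, 60, 1280]);
translate([60, 0, 300]) cube([180, 60, 60]);
translate([60, 0, 600]) cube([180, 60, 60]);
translate([60, 0, 900]) cube([180, 60, 60]);
translate([240, 0, 0]) cube([60, 60, 1280]);


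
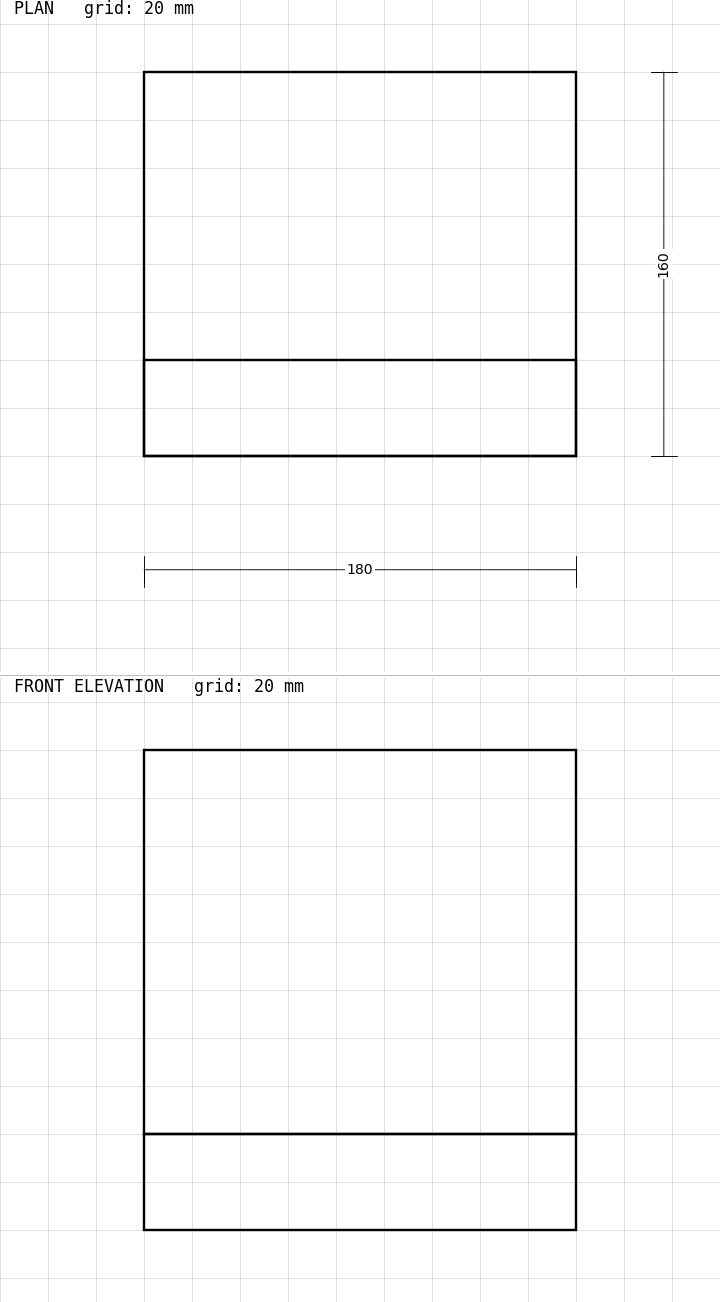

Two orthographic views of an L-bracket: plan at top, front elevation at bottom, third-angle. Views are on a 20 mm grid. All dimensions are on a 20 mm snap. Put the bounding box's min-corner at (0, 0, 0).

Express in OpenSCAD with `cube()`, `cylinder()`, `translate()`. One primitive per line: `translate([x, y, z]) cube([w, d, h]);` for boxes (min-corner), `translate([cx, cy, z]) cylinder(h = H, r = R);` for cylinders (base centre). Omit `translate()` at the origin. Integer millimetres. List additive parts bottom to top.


cube([180, 160, 40]);
translate([0, 0, 40]) cube([180, 40, 160]);


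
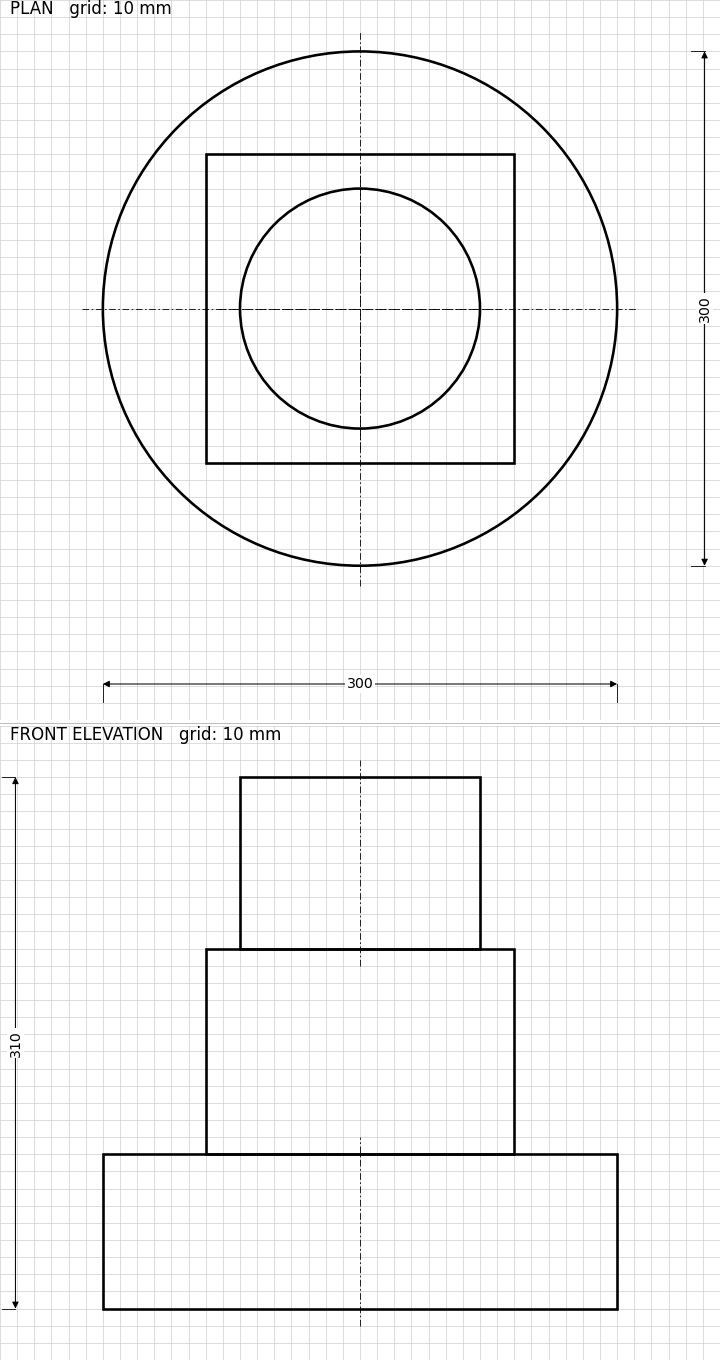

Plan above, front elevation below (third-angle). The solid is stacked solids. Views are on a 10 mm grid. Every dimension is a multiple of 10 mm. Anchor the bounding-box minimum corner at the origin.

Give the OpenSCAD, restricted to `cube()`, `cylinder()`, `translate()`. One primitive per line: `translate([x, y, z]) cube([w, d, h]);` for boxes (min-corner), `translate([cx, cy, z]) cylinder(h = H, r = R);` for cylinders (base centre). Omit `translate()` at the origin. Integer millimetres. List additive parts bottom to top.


translate([150, 150, 0]) cylinder(h = 90, r = 150);
translate([60, 60, 90]) cube([180, 180, 120]);
translate([150, 150, 210]) cylinder(h = 100, r = 70);


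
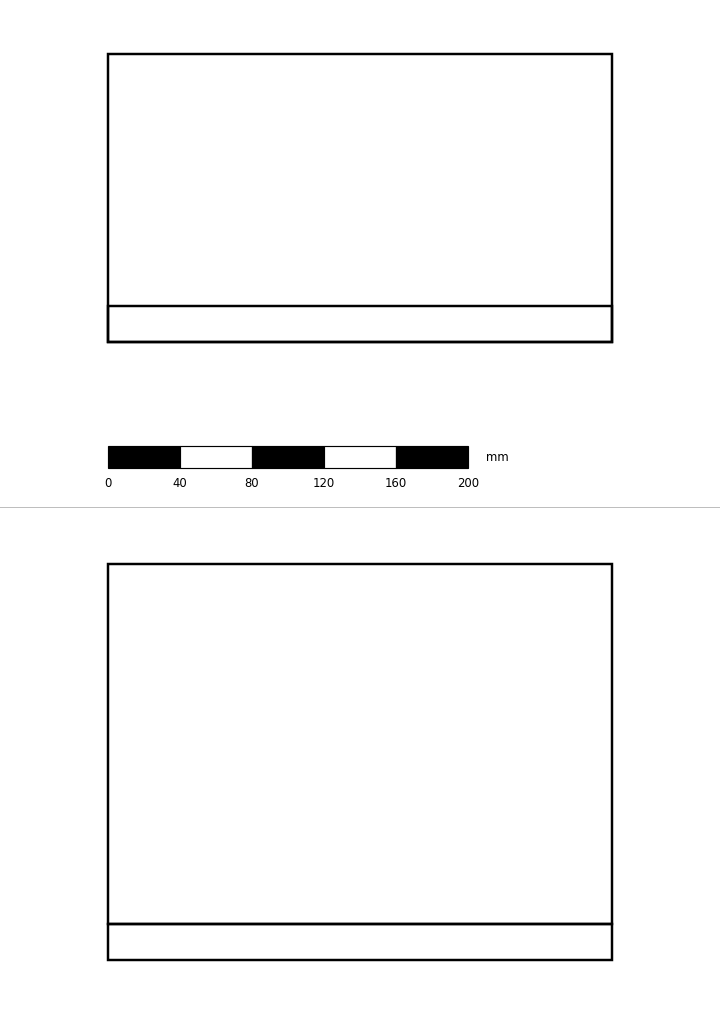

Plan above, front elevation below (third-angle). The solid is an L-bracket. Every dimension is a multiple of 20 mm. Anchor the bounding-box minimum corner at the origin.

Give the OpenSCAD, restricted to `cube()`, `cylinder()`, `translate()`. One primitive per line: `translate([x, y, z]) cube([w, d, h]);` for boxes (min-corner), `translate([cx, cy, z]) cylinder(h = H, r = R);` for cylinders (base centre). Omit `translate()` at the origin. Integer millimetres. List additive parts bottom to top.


cube([280, 160, 20]);
translate([0, 0, 20]) cube([280, 20, 200]);
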